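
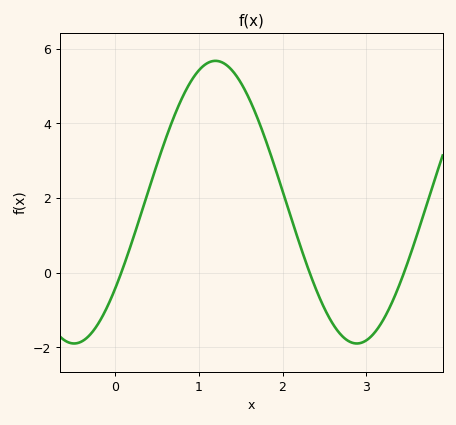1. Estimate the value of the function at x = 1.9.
2.89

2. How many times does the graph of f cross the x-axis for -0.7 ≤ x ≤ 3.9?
3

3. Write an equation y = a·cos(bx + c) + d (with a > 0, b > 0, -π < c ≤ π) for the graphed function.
y = 3.79cos(1.86x - 2.23) + 1.89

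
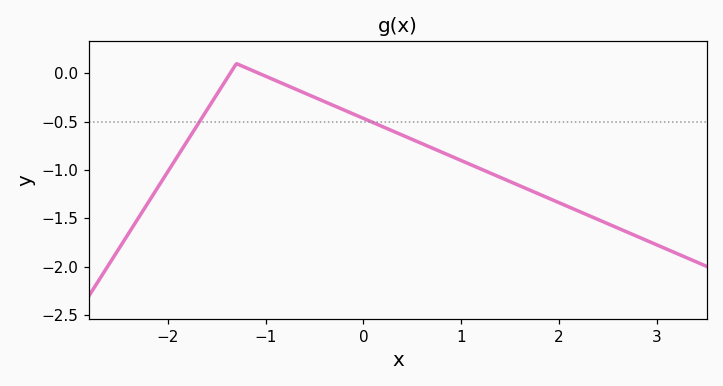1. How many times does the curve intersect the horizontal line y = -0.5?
2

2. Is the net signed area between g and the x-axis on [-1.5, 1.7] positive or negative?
negative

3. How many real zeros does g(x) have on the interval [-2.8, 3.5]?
2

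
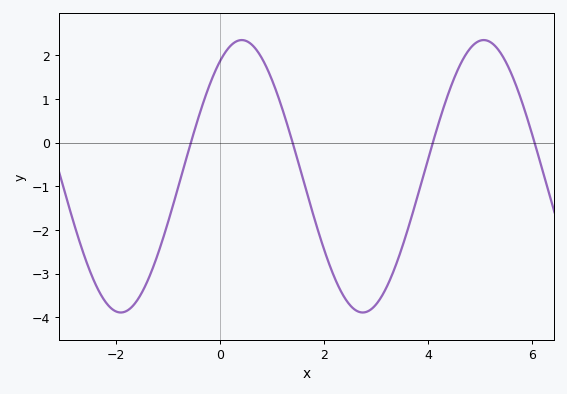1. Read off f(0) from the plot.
1.87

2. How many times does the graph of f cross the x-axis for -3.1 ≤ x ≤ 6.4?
4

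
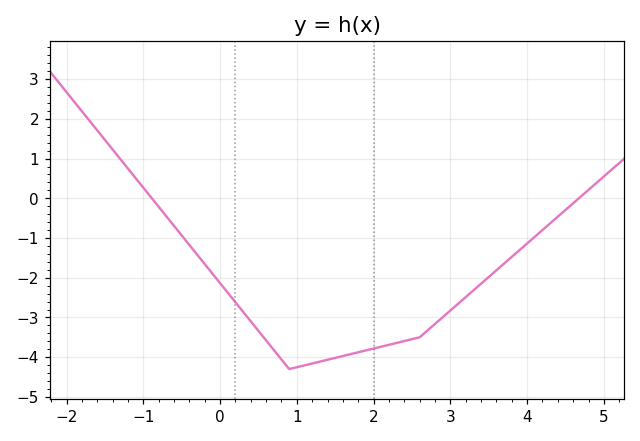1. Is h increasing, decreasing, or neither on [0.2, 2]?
neither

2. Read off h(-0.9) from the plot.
0.027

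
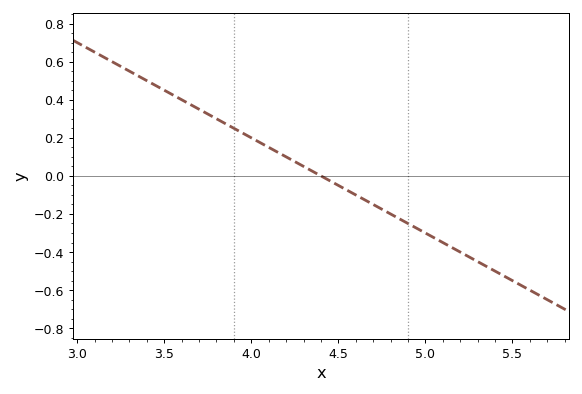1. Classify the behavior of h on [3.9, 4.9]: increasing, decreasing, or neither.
decreasing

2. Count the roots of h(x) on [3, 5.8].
1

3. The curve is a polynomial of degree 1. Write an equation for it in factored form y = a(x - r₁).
y = -0.5(x - 4.4)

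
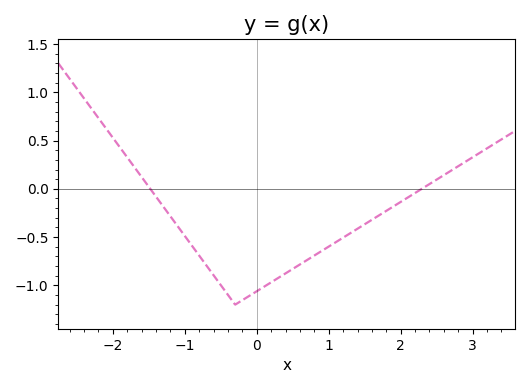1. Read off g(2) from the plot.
-0.136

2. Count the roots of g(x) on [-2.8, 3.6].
2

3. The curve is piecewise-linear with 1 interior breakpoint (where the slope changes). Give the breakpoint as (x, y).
(-0.3, -1.2)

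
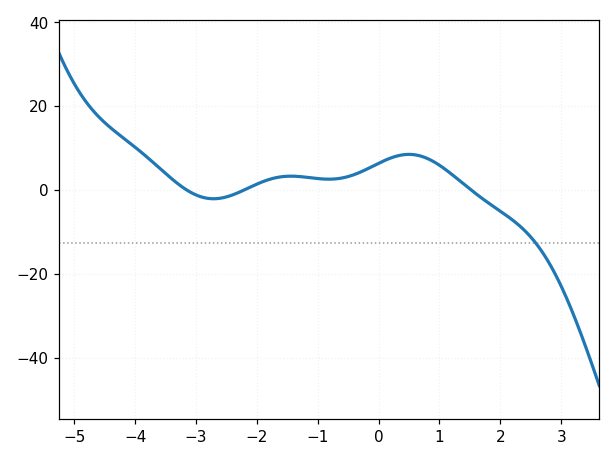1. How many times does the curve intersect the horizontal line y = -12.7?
1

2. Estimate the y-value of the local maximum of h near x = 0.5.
8.53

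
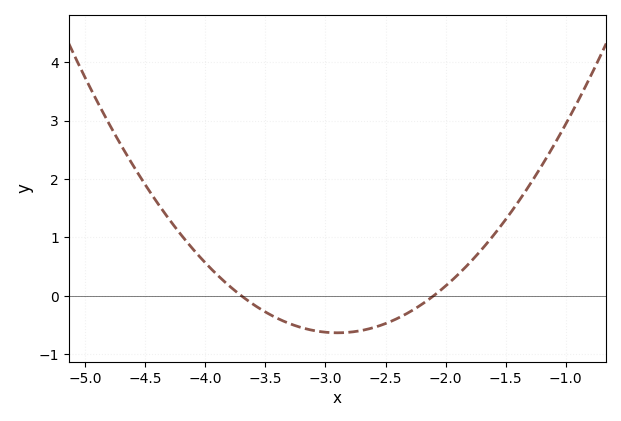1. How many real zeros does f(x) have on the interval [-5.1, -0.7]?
2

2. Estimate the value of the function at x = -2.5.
-0.5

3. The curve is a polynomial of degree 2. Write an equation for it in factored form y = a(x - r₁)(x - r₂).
y = 0.99(x + 3.7)(x + 2.1)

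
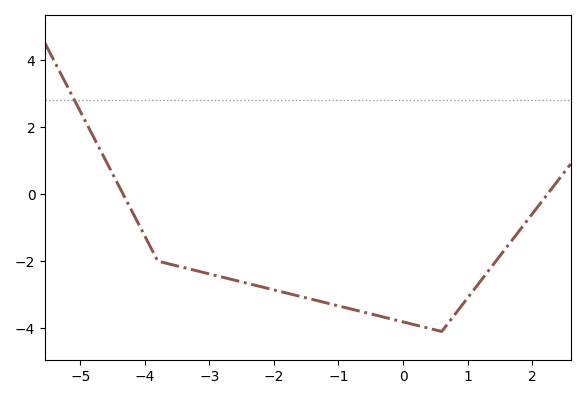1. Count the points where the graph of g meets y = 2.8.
1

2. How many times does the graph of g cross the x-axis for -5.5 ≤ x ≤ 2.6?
2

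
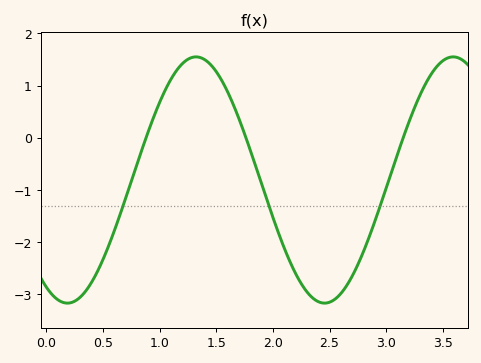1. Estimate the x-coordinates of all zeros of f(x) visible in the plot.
0.9, 1.8, 3.1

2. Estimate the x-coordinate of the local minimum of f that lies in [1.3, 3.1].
2.5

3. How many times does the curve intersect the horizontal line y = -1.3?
3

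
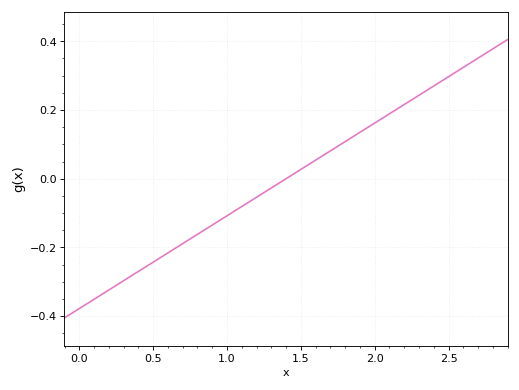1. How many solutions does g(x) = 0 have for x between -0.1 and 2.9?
1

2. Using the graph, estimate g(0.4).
-0.27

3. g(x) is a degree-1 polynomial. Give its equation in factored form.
y = 0.27(x - 1.4)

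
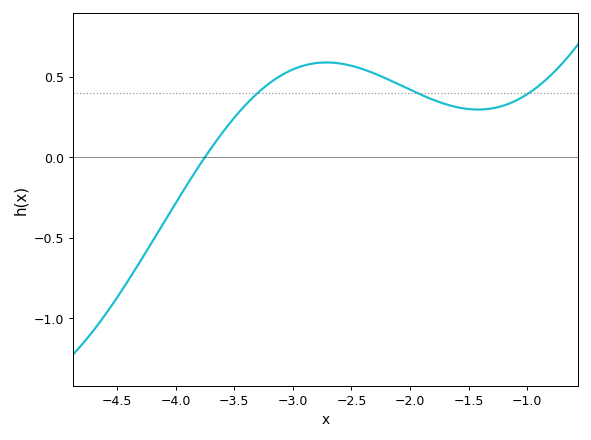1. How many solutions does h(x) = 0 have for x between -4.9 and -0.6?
1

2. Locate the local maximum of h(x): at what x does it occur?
-2.71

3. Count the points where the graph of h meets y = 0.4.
3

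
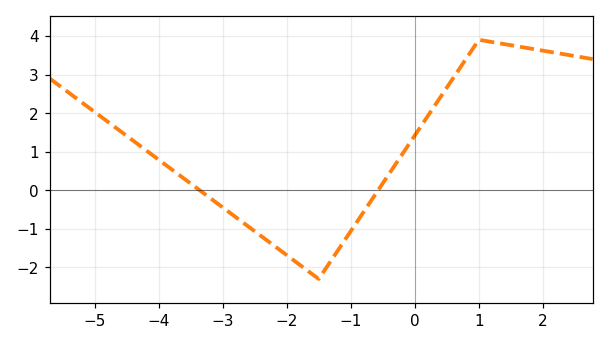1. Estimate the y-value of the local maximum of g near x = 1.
3.9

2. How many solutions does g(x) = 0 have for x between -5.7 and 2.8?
2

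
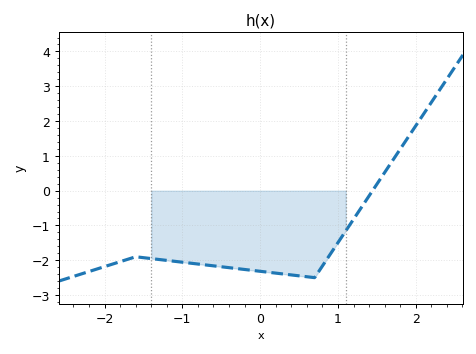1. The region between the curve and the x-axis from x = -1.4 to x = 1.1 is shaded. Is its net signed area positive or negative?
negative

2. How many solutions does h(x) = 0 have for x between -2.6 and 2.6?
1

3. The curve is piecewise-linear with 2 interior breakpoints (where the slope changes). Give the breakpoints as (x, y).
(-1.6, -1.9); (0.7, -2.5)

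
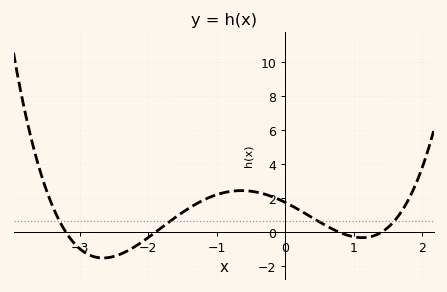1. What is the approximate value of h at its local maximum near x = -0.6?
2.4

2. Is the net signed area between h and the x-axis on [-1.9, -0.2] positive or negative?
positive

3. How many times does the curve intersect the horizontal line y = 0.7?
4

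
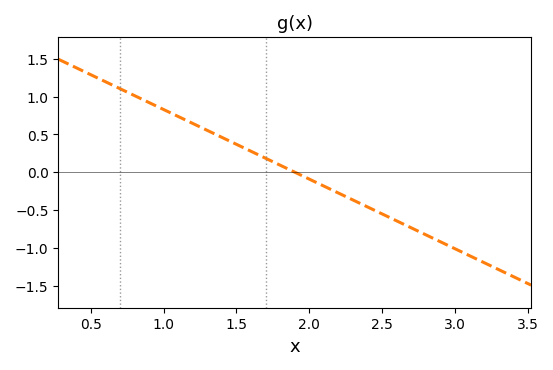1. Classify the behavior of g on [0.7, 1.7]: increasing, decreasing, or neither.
decreasing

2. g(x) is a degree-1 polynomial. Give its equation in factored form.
y = -0.92(x - 1.9)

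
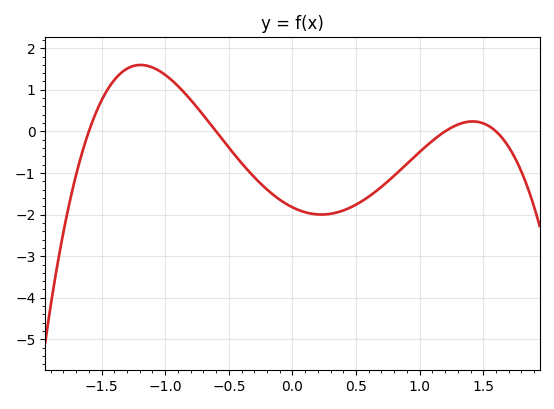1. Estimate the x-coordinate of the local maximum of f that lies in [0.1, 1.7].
1.42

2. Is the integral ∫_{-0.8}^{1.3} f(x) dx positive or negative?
negative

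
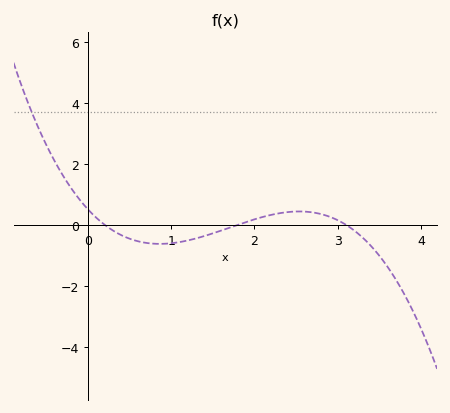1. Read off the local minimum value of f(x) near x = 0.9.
-0.625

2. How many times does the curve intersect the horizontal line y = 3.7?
1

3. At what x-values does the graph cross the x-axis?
0.2, 1.8, 3.1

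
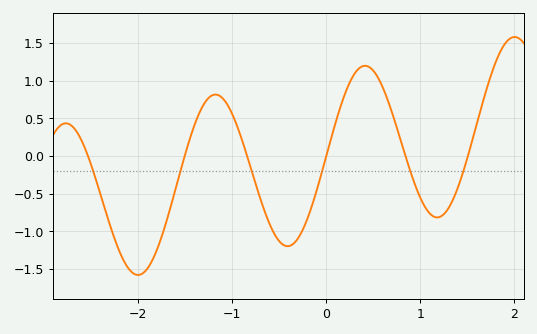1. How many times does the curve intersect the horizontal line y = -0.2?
6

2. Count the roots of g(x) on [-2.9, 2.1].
6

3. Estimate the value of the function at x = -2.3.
-0.9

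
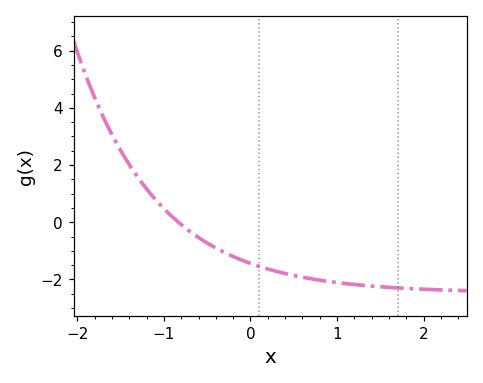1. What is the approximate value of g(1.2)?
-2.2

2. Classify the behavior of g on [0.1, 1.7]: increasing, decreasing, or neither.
decreasing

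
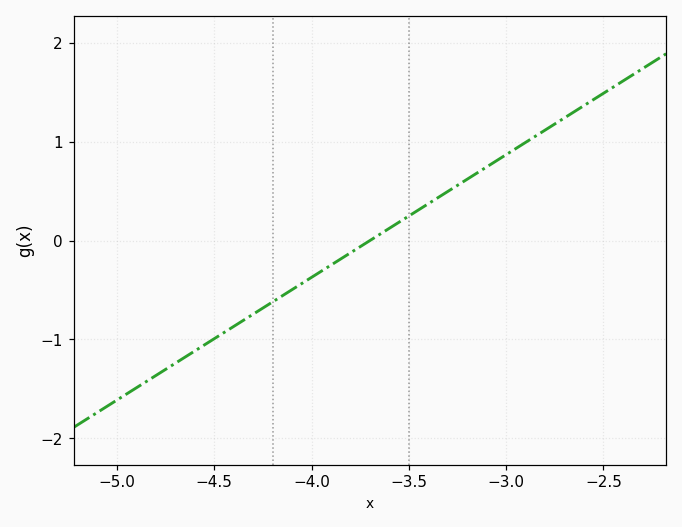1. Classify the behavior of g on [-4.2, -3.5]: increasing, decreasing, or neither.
increasing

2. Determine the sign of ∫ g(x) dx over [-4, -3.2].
positive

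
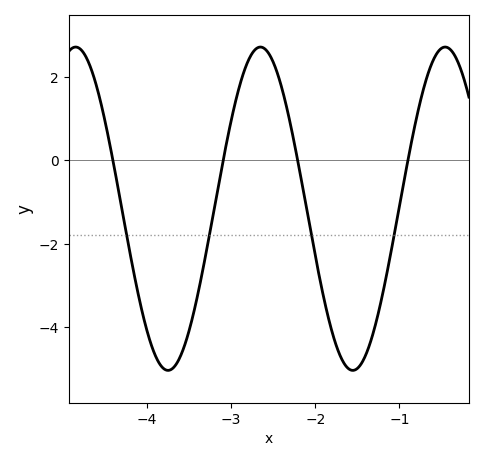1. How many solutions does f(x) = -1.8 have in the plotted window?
4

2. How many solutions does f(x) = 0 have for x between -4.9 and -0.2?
4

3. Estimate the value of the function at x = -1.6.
-5.01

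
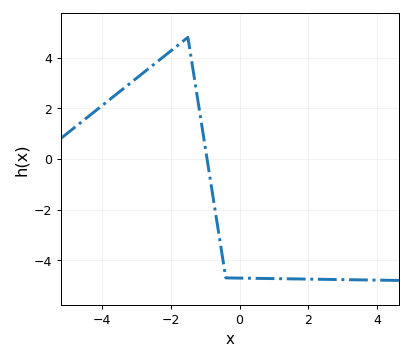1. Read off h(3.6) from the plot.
-4.78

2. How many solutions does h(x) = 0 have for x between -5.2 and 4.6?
1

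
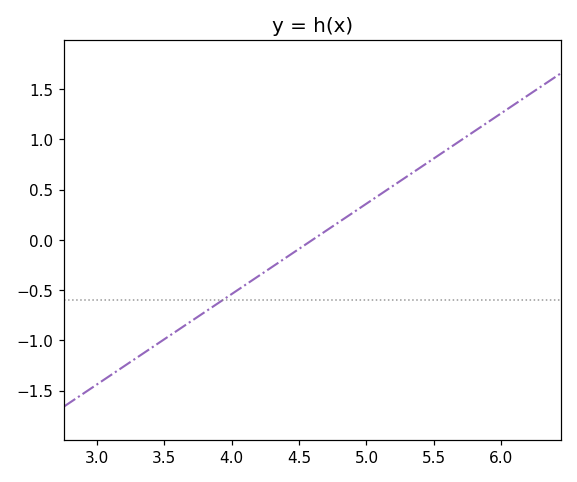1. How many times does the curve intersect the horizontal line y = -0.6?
1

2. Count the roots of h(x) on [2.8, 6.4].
1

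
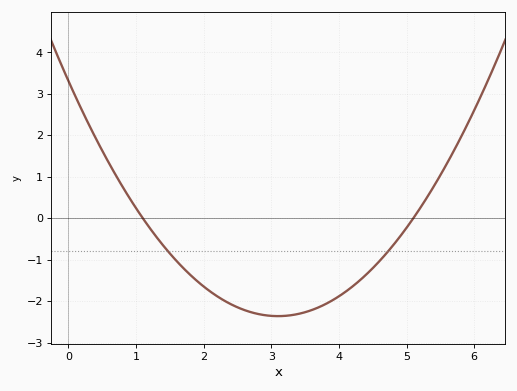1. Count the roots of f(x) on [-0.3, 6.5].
2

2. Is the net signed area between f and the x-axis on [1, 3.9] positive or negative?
negative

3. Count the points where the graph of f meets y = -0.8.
2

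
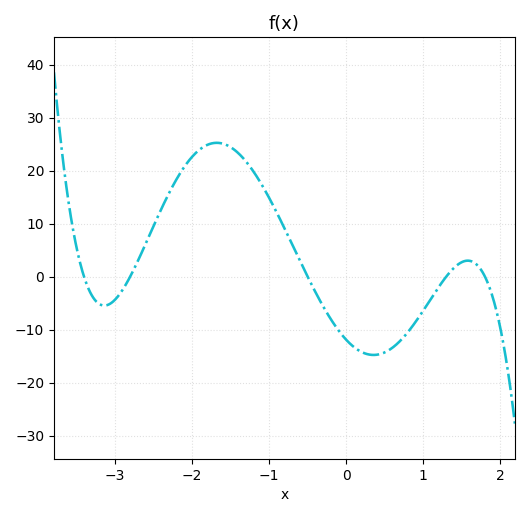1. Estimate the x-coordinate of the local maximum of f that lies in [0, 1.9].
1.58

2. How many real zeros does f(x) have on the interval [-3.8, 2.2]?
5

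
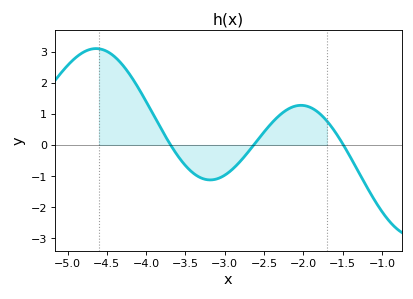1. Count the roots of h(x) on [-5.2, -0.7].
3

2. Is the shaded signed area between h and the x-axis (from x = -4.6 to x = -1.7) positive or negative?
positive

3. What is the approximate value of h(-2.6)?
0.1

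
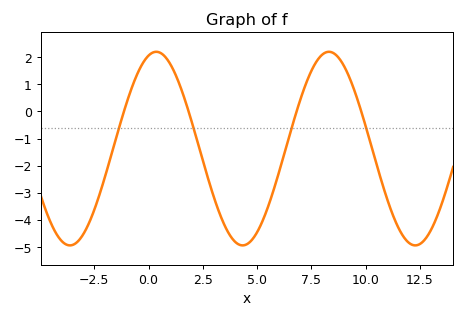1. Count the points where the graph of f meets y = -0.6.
4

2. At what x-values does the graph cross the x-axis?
-1.13, 1.85, 6.82, 9.8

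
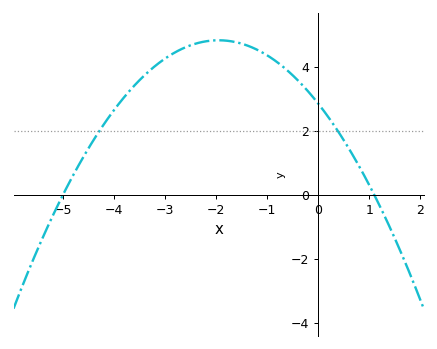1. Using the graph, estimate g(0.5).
1.8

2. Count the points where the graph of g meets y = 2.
2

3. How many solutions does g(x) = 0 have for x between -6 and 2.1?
2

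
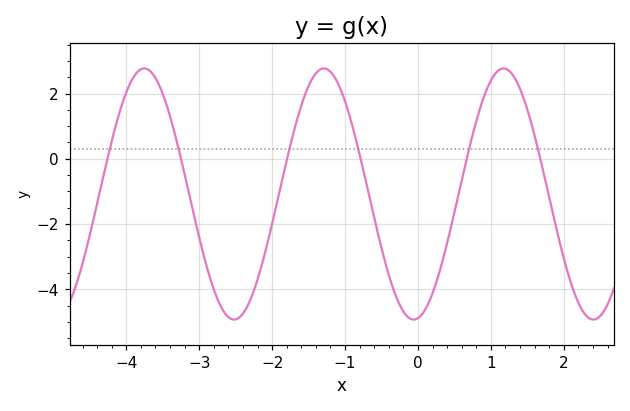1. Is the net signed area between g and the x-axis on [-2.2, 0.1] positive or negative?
negative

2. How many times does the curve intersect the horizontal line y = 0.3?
6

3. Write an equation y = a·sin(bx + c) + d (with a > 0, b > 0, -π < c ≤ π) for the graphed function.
y = 3.85sin(2.55x - 1.42) - 1.08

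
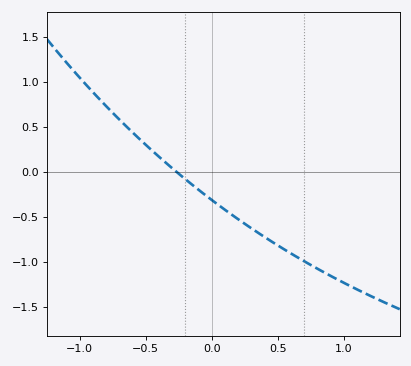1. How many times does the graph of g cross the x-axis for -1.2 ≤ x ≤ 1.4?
1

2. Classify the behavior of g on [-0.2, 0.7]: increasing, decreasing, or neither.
decreasing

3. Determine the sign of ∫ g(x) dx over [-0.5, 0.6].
negative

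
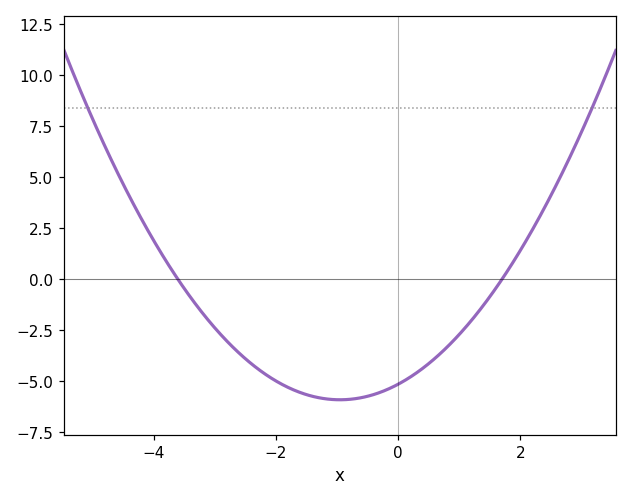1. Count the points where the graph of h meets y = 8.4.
2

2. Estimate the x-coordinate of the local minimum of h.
-0.95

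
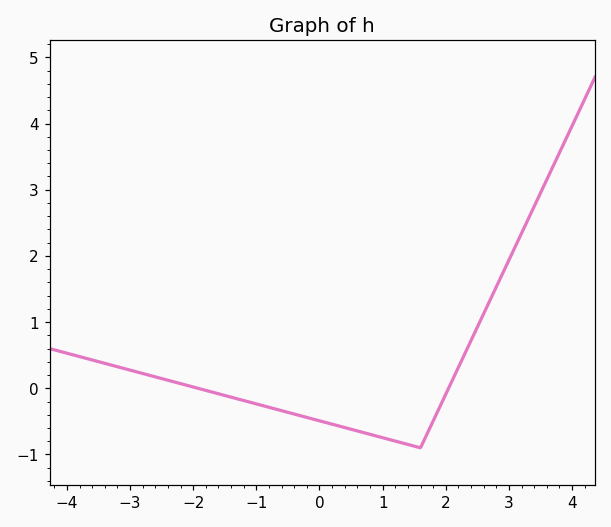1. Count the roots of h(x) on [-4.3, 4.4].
2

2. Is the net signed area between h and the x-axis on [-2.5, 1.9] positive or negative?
negative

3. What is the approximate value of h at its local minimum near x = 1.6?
-0.9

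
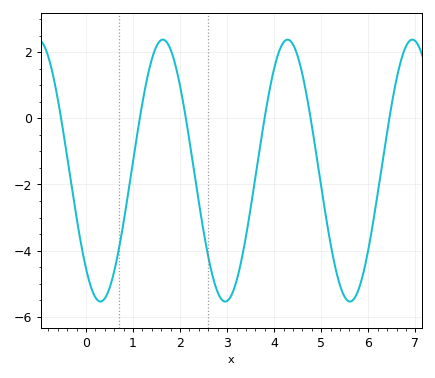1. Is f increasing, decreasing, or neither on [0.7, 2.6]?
neither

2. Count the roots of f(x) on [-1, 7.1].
6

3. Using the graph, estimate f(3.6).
-1.8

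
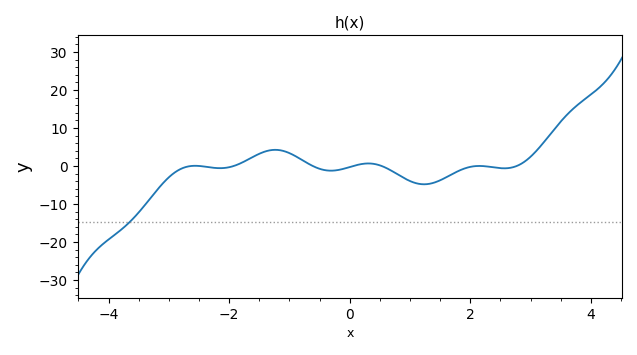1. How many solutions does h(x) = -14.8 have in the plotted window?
1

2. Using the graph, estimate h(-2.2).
-0.551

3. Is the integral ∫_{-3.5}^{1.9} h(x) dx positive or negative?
negative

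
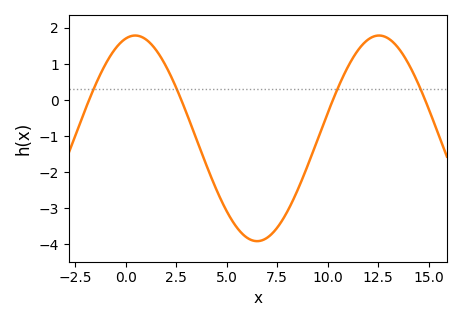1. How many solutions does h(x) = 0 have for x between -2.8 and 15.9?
4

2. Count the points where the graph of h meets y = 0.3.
4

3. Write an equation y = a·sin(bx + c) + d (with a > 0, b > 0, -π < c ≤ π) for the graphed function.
y = 2.85sin(0.52x + 1.3) - 1.06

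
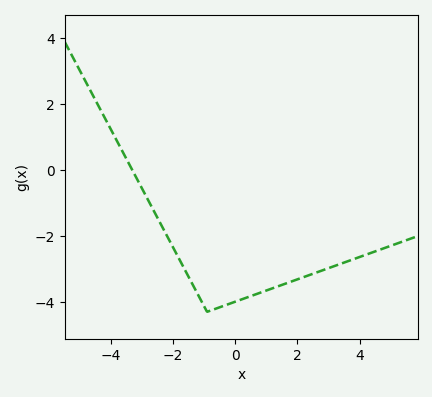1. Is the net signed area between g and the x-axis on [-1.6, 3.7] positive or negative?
negative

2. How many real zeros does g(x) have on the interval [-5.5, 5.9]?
1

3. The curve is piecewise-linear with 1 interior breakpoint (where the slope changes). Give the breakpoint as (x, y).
(-0.9, -4.3)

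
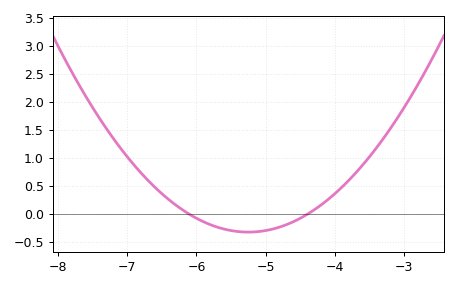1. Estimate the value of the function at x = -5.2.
-0.3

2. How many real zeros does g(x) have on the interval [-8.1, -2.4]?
2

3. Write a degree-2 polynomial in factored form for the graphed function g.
y = 0.44(x + 6.1)(x + 4.4)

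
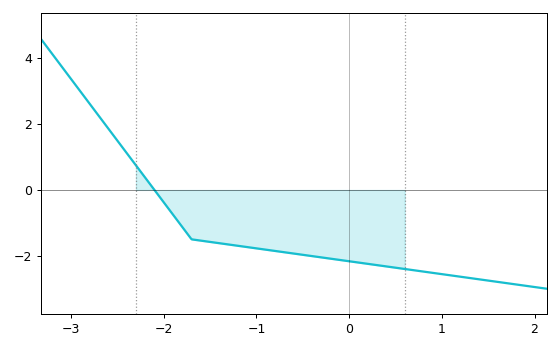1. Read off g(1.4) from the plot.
-2.71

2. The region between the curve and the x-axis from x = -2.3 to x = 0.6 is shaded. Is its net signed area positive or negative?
negative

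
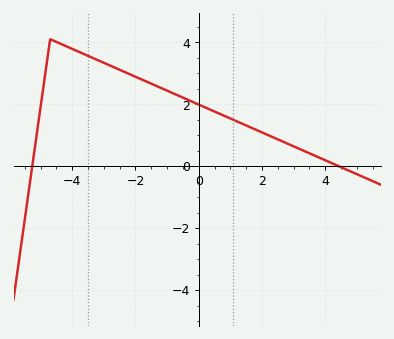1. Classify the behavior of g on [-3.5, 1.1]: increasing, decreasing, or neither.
decreasing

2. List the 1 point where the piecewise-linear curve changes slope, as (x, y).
(-4.7, 4.1)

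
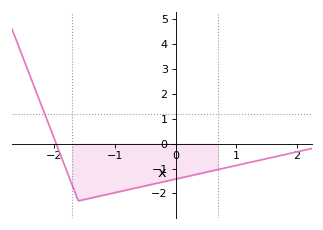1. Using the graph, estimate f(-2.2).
1.5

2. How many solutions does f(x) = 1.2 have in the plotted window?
1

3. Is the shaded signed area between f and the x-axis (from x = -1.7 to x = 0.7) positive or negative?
negative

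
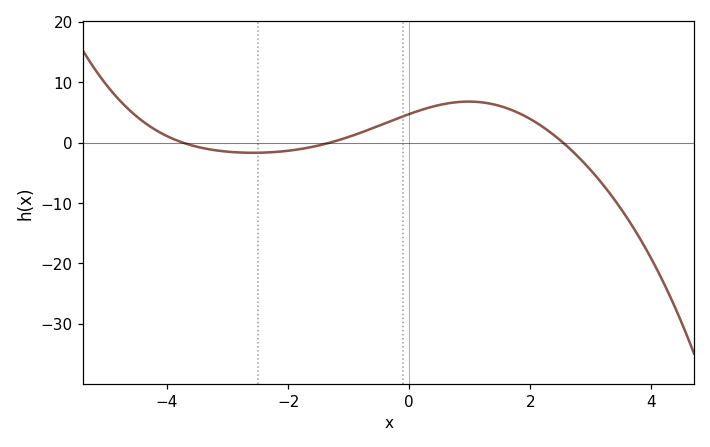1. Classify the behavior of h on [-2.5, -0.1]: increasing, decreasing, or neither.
increasing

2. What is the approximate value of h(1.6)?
6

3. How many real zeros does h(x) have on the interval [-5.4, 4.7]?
3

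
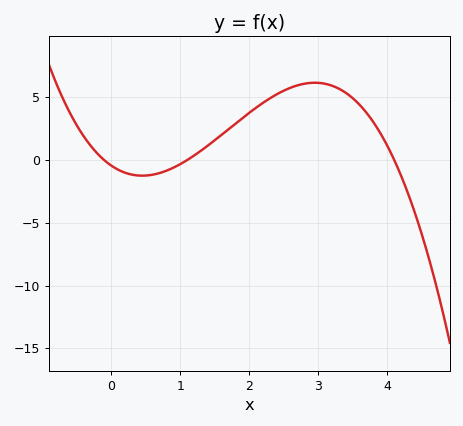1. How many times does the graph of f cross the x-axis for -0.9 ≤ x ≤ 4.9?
3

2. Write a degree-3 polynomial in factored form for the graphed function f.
y = -0.95(x + 0.1)(x - 1.1)(x - 4.1)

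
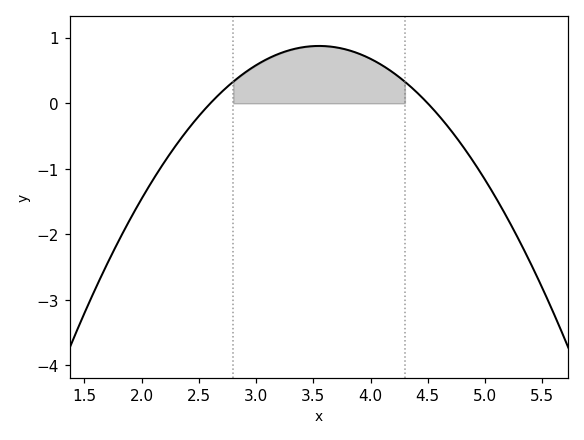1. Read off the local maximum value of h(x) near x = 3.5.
0.9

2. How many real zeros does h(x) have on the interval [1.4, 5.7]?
2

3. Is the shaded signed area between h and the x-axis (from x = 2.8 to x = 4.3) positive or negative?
positive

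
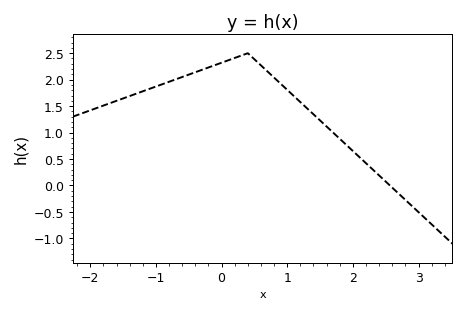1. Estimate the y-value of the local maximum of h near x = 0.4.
2.5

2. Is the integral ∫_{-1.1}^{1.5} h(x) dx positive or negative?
positive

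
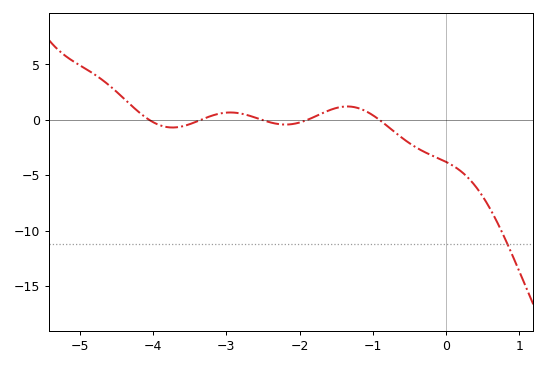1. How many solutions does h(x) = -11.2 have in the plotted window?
1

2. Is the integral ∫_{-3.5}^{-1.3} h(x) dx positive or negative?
positive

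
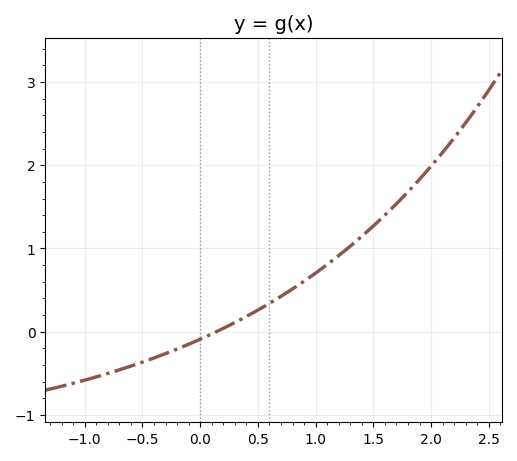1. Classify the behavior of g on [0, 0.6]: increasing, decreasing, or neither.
increasing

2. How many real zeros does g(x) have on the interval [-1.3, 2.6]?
1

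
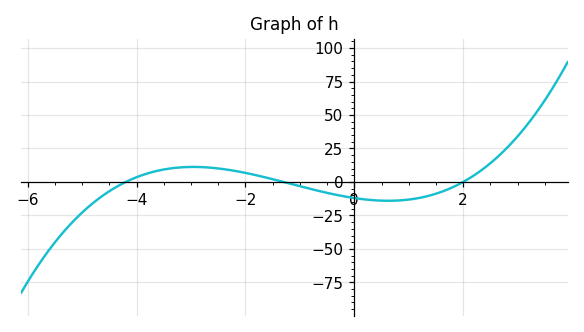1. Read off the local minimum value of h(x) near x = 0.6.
-14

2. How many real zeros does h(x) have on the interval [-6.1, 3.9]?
3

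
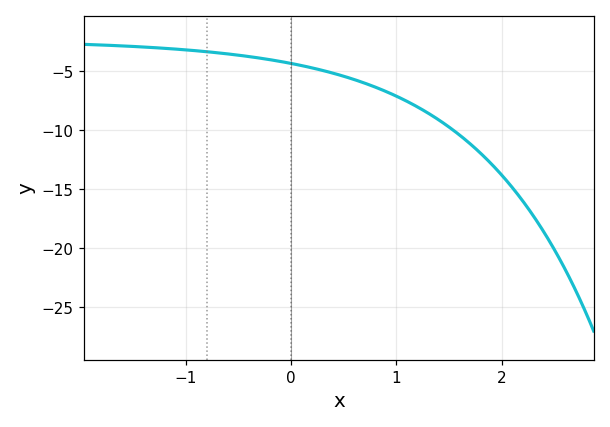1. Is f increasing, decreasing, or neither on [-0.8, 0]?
decreasing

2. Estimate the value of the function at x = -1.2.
-3.1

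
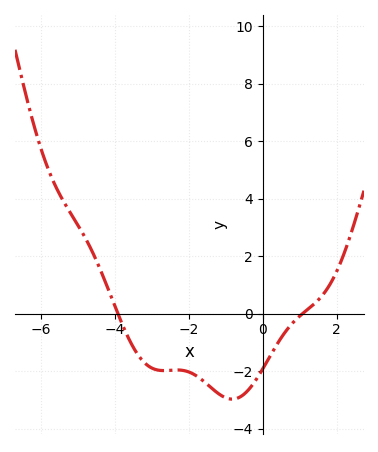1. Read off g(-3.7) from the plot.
-0.669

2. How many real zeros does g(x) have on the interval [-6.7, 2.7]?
2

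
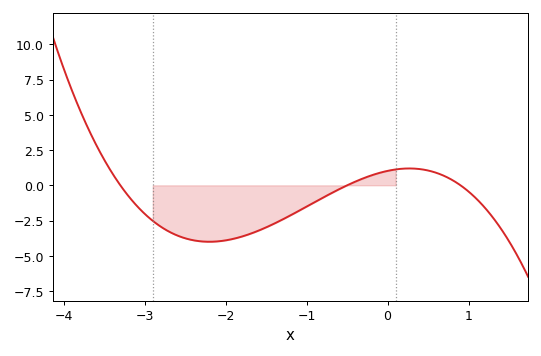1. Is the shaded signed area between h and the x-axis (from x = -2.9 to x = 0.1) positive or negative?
negative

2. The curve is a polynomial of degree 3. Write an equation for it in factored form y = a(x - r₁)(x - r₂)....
y = -0.69(x + 3.3)(x + 0.5)(x - 0.9)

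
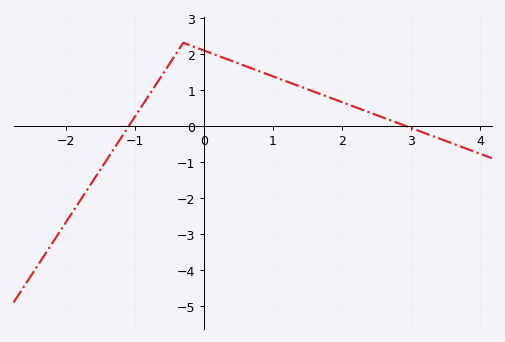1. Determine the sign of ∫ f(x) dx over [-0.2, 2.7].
positive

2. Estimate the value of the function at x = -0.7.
1.1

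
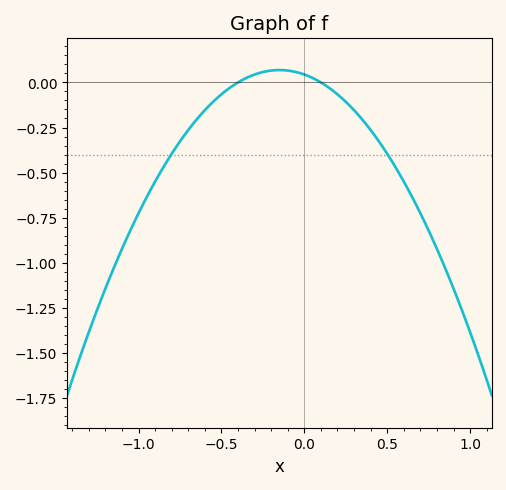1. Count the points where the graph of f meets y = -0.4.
2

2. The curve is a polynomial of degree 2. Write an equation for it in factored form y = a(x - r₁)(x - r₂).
y = -1.1(x + 0.4)(x - 0.1)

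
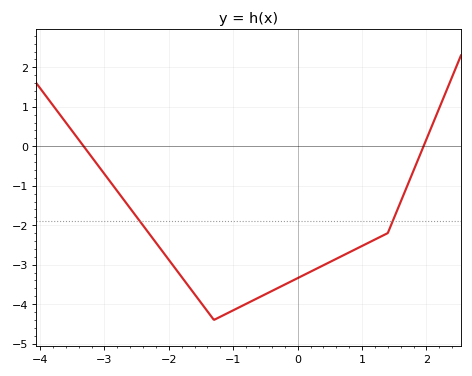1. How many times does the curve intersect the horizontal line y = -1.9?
2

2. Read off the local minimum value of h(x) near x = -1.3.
-4.4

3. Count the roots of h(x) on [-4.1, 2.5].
2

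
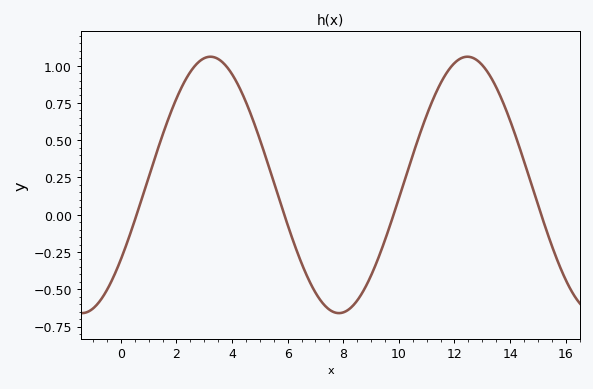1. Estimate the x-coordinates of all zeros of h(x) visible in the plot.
0.569, 5.88, 9.81, 15.1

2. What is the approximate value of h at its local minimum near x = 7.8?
-0.66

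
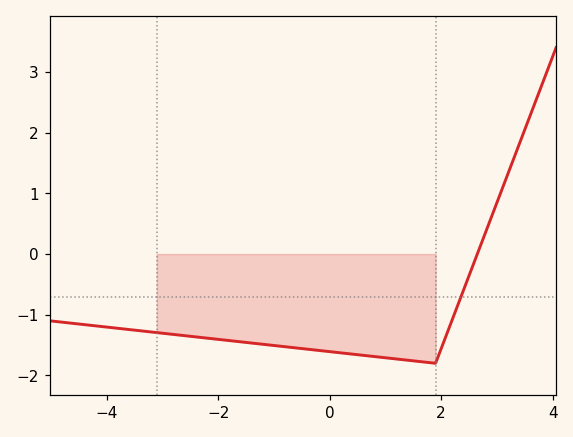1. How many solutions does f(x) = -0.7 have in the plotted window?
1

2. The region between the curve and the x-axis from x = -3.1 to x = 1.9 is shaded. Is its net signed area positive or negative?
negative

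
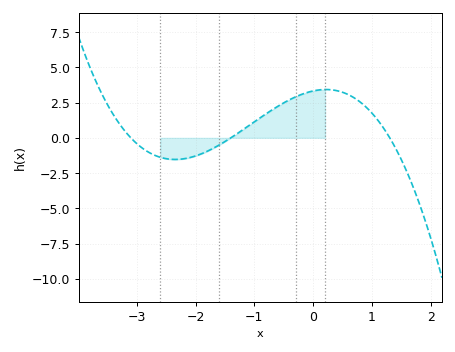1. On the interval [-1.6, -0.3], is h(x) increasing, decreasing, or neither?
increasing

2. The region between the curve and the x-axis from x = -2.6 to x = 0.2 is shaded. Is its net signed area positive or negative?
positive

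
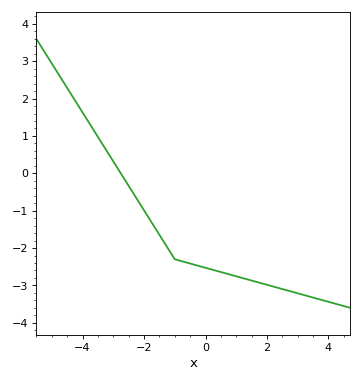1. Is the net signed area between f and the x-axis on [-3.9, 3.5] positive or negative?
negative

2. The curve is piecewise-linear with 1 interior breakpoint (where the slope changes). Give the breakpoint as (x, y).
(-1, -2.3)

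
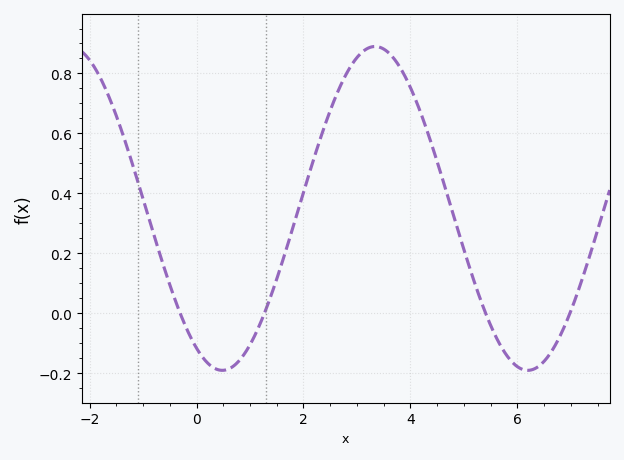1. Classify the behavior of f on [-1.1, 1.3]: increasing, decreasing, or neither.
neither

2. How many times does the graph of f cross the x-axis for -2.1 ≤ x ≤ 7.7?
4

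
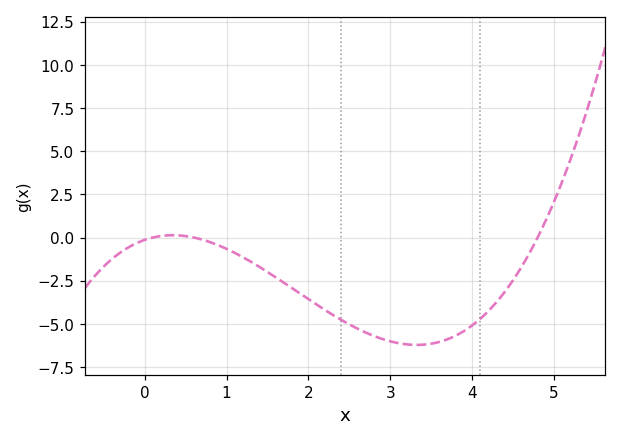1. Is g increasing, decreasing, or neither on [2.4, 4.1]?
neither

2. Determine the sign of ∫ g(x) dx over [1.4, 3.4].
negative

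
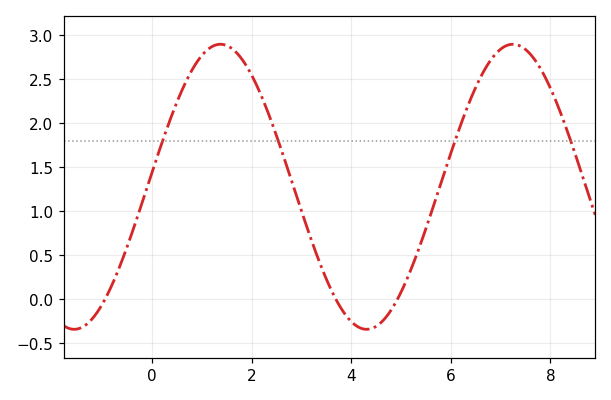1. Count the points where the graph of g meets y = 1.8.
4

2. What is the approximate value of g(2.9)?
1.2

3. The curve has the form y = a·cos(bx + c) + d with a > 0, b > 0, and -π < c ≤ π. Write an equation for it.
y = 1.62cos(1.1x - 1.5) + 1.28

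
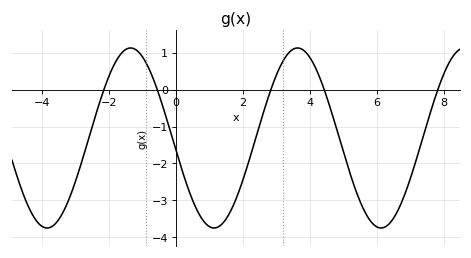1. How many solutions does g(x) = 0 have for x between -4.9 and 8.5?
5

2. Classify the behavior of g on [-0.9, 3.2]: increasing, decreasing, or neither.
neither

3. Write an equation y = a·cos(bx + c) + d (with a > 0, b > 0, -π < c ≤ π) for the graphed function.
y = 2.44cos(1.3x + 1.7) - 1.31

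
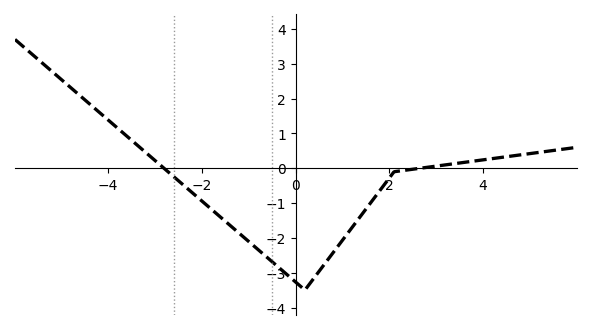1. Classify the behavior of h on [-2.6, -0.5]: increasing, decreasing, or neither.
decreasing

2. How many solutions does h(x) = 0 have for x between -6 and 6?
2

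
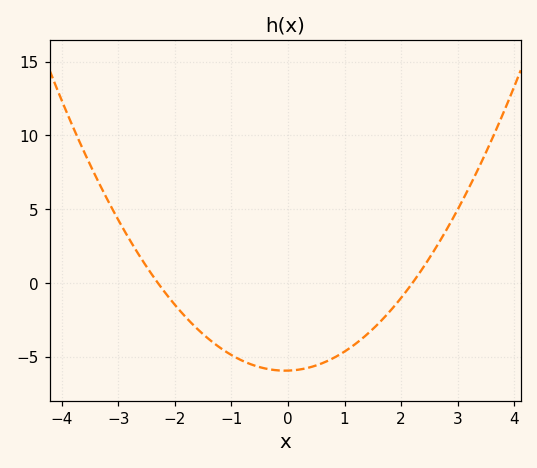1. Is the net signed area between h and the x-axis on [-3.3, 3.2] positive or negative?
negative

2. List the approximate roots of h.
-2.4, 2.2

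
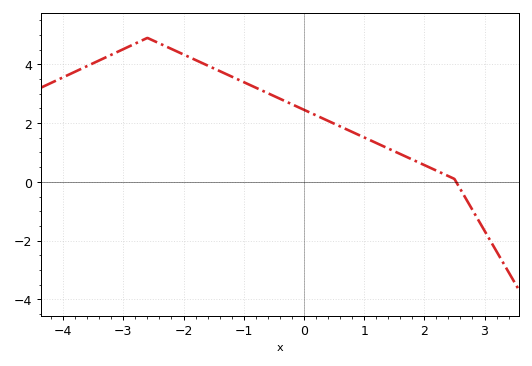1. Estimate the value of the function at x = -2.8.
4.71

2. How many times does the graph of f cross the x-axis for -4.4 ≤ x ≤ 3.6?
1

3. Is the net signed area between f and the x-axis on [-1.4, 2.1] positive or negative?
positive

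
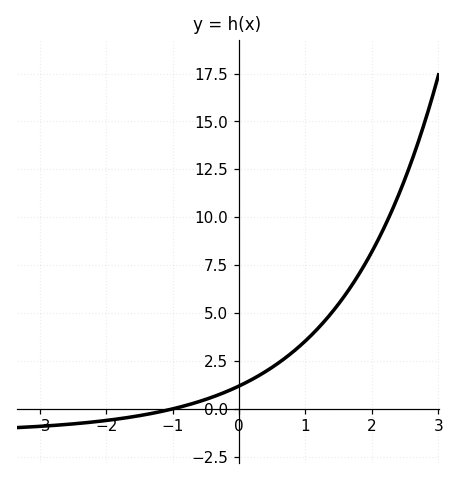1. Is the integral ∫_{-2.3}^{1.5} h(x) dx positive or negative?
positive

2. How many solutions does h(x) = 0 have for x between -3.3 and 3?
1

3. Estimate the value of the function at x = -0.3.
0.733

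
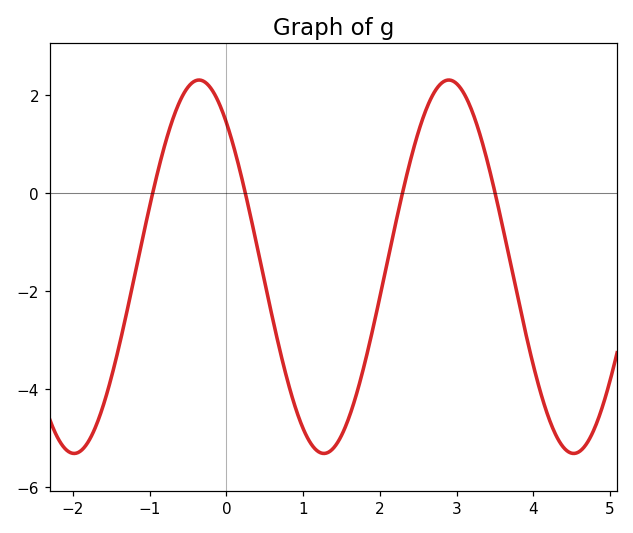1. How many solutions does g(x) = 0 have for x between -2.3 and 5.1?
4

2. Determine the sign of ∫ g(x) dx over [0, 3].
negative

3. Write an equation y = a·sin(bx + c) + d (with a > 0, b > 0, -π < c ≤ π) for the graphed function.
y = 3.81sin(1.93x + 2.26) - 1.51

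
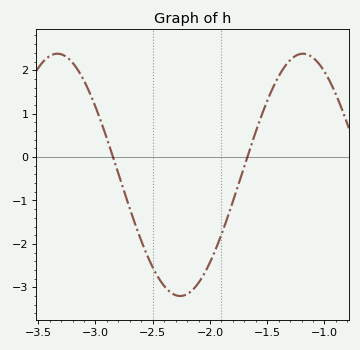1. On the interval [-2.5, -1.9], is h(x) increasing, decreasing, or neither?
neither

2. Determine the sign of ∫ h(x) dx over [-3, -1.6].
negative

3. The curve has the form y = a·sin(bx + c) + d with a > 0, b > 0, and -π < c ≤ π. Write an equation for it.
y = 2.79sin(2.9x - 1.2) - 0.41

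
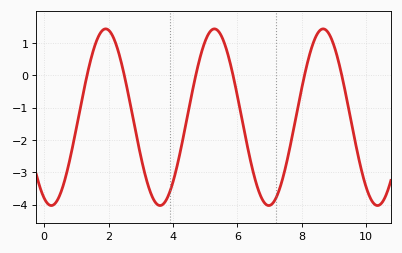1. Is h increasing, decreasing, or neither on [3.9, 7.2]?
neither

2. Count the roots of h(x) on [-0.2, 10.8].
6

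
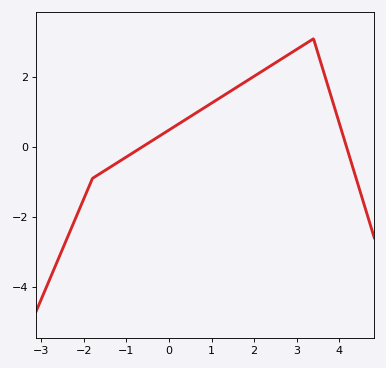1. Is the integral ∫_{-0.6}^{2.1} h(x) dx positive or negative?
positive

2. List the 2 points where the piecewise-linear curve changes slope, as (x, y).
(-1.8, -0.9); (3.4, 3.1)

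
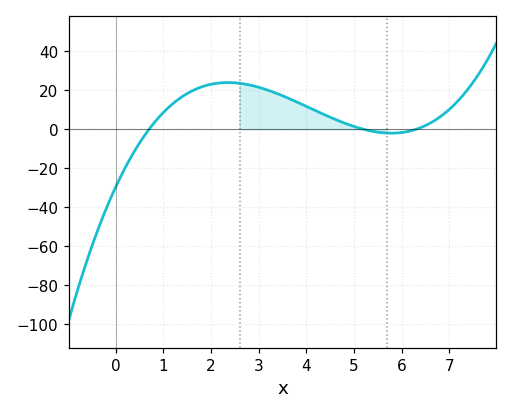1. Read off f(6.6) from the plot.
3.2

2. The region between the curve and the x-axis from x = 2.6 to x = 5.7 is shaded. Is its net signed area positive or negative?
positive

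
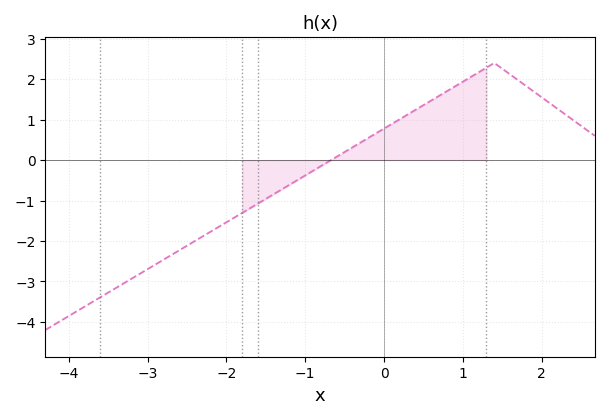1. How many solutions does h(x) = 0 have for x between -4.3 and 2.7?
1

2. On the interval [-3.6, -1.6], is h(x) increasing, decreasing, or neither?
increasing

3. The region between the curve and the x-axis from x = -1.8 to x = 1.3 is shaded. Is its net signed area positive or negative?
positive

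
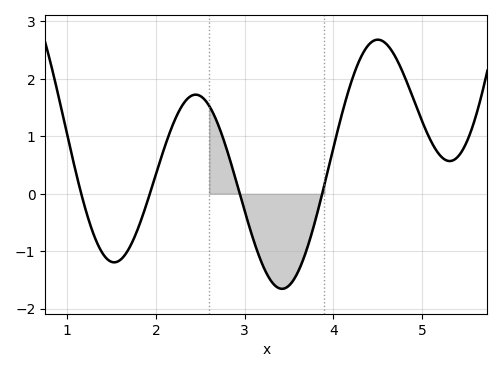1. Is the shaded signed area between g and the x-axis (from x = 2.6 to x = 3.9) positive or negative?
negative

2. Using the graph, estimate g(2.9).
0.247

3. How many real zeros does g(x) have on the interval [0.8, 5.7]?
4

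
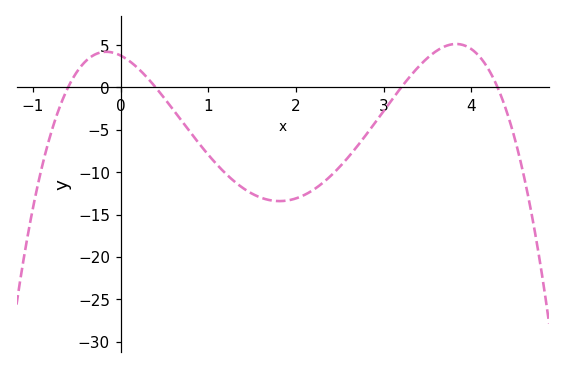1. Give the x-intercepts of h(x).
-0.6, 0.4, 3.2, 4.3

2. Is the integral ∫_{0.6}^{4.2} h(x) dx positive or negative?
negative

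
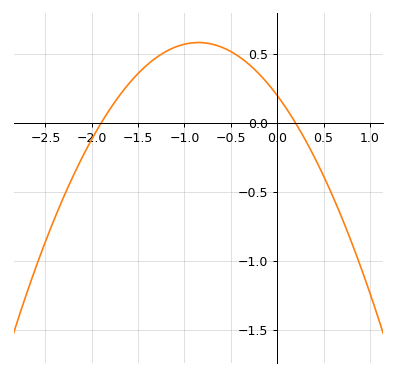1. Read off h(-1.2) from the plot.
0.519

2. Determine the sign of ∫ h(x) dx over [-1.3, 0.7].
positive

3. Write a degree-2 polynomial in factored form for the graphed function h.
y = -0.53(x + 1.9)(x - 0.2)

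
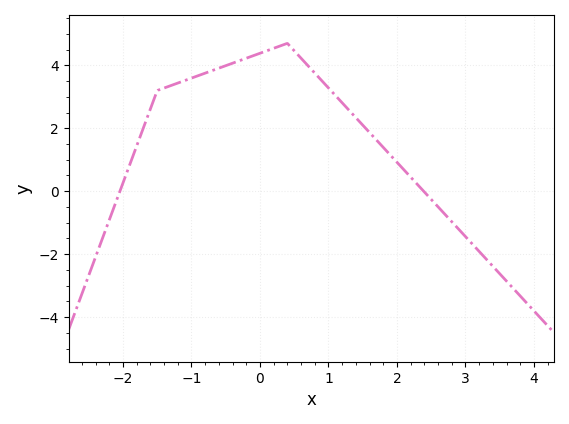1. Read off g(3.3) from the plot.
-2.15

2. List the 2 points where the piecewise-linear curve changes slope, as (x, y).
(-1.5, 3.2); (0.4, 4.7)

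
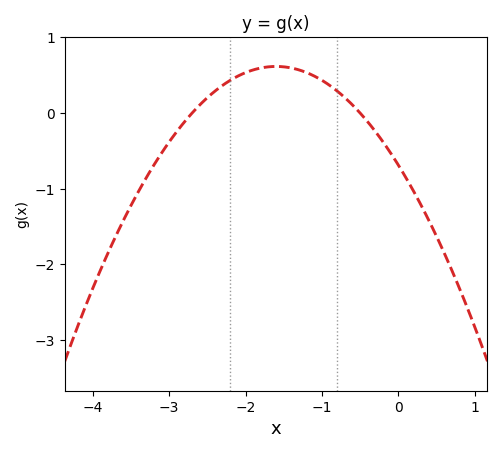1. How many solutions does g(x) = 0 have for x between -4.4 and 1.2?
2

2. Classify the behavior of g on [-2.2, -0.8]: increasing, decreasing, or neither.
neither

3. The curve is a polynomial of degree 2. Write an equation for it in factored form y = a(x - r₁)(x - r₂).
y = -0.51(x + 2.7)(x + 0.5)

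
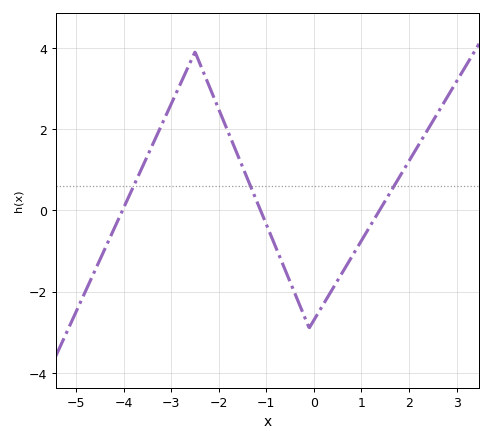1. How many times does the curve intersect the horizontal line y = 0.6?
3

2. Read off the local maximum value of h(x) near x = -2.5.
3.89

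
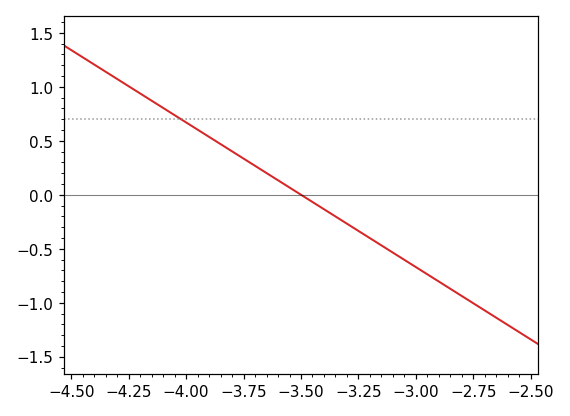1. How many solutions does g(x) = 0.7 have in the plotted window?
1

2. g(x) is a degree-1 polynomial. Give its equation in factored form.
y = -1.34(x + 3.5)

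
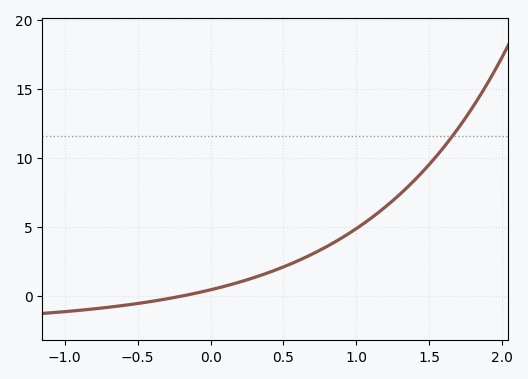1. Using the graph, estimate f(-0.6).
-0.5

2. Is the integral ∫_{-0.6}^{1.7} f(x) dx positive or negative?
positive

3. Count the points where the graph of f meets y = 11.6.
1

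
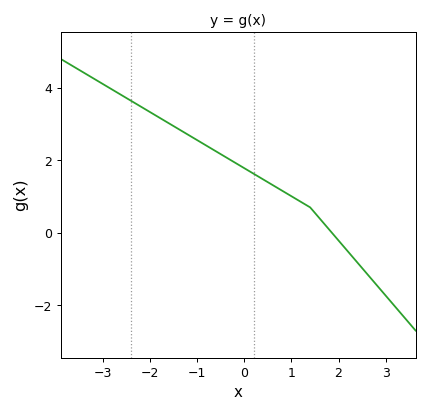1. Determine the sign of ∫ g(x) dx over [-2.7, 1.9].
positive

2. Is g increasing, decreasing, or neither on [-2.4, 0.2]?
decreasing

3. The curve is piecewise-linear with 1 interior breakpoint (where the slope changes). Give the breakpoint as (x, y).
(1.4, 0.7)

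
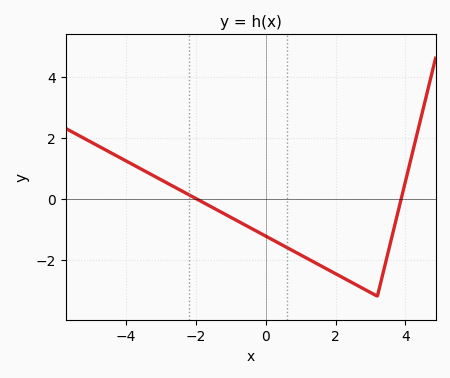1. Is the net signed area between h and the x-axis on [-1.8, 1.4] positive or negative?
negative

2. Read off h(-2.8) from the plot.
0.493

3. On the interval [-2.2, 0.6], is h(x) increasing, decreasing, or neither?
decreasing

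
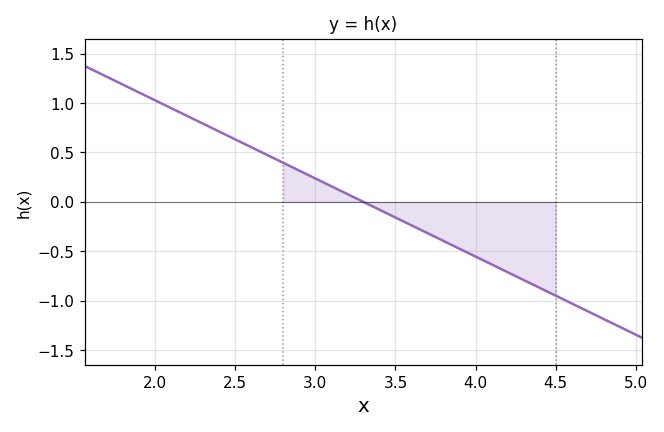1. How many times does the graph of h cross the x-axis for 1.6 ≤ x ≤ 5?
1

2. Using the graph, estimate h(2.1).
0.95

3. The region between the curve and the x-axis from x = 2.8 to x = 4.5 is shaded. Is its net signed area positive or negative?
negative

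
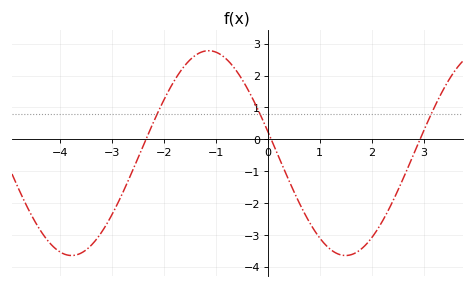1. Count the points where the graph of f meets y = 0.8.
3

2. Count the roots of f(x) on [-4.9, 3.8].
3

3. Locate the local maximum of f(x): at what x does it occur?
-1.2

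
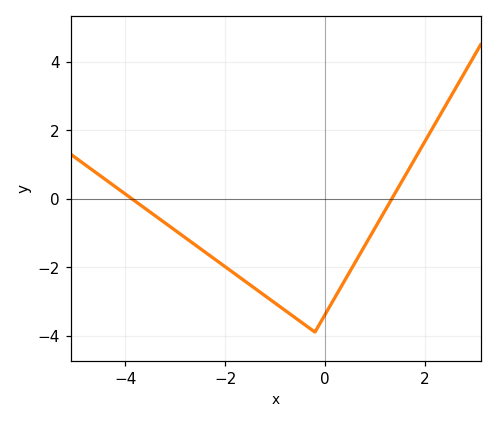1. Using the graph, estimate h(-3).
-1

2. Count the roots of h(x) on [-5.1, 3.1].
2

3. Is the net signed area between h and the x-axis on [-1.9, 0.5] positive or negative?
negative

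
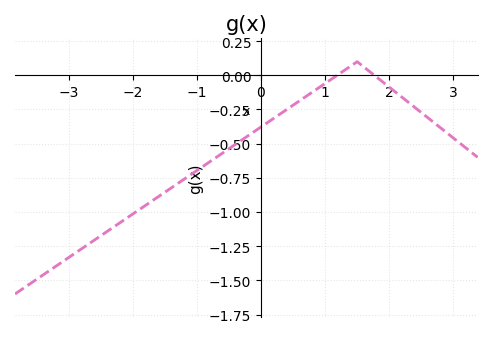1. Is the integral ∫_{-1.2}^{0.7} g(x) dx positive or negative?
negative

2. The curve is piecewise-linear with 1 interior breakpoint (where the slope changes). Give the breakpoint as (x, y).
(1.5, 0.1)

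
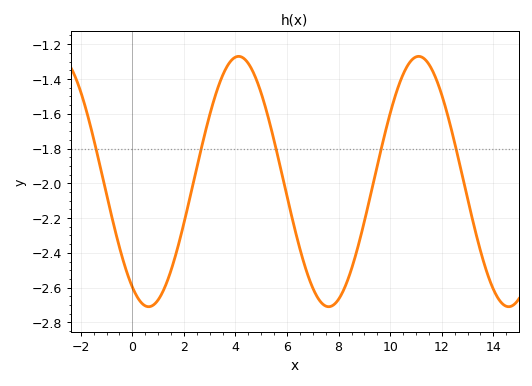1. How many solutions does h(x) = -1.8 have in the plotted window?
5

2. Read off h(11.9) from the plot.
-1.44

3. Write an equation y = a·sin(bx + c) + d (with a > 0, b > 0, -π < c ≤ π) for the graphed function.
y = 0.72sin(0.9x - 2.1) - 1.99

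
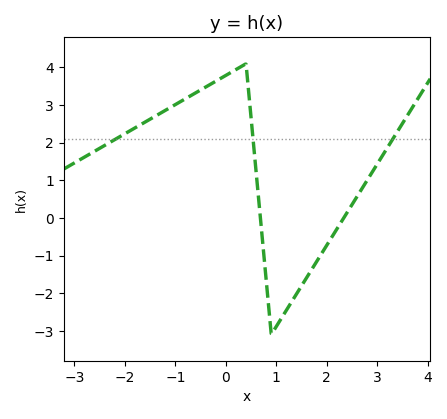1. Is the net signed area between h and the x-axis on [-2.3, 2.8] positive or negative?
positive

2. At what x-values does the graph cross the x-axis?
0.7, 2.3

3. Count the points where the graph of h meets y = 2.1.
3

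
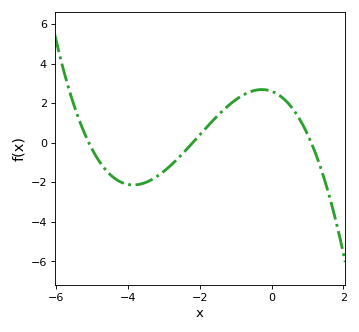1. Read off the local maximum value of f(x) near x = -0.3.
2.6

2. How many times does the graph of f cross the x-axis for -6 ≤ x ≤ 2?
3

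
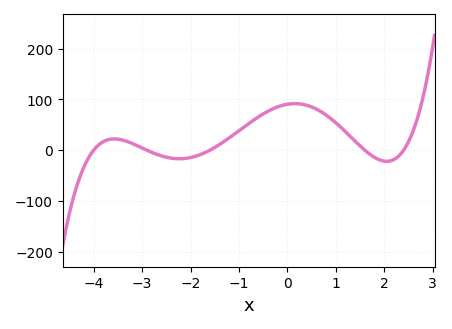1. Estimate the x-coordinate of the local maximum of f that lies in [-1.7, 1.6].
0.156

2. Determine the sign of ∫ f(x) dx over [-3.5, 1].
positive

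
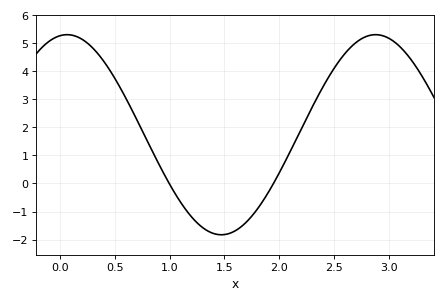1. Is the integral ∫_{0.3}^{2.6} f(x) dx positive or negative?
positive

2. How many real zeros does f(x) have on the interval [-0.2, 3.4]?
2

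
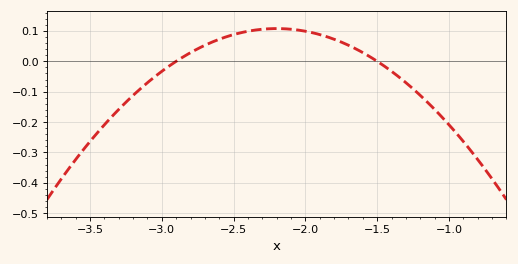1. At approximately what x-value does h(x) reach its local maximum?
-2.2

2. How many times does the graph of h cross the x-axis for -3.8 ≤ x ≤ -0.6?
2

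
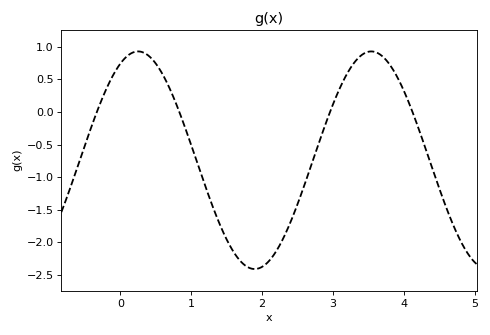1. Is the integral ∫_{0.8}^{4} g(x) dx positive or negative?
negative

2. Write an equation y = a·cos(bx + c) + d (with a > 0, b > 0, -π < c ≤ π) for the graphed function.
y = 1.67cos(1.9x - 0.48) - 0.74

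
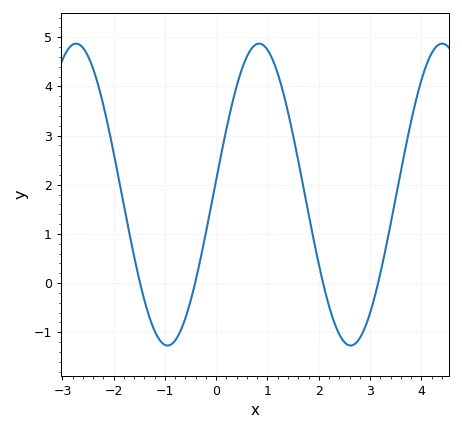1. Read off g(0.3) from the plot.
3.6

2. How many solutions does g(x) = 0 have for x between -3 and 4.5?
4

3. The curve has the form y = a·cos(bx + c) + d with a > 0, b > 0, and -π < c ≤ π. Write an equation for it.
y = 3.07cos(1.8x - 1.5) + 1.8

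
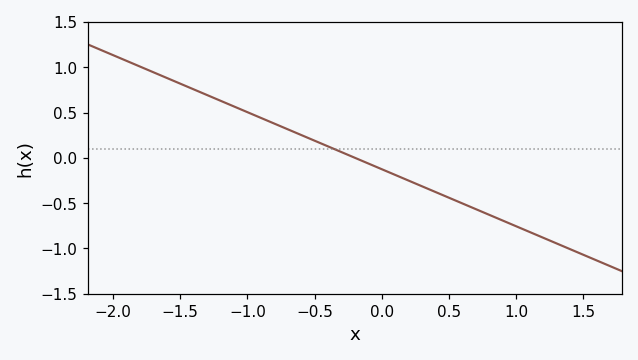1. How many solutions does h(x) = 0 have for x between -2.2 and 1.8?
1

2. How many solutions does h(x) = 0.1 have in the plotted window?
1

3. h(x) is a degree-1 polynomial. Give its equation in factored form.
y = -0.63(x + 0.2)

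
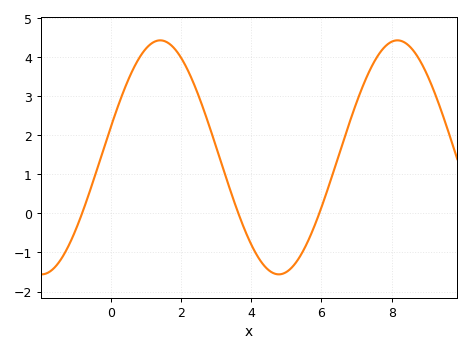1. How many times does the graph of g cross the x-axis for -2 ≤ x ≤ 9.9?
3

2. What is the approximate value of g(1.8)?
4.22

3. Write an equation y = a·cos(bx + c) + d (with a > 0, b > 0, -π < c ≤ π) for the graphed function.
y = 2.99cos(0.93x - 1.31) + 1.43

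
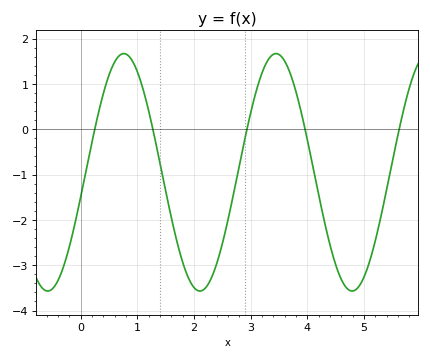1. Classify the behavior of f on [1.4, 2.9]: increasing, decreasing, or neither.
neither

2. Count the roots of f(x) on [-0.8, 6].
5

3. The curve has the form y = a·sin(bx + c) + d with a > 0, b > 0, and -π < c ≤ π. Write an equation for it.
y = 2.62sin(2.3x - 0.21) - 0.95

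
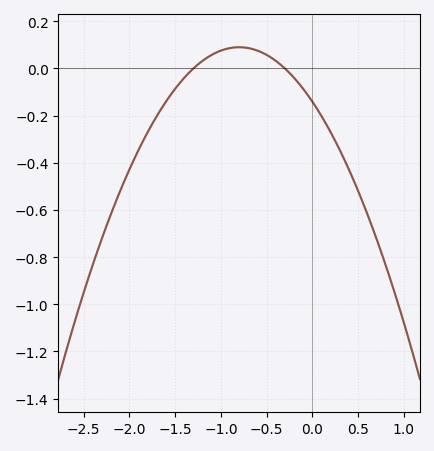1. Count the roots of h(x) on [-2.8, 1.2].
2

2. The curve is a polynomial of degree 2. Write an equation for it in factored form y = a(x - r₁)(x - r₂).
y = -0.36(x + 1.3)(x + 0.3)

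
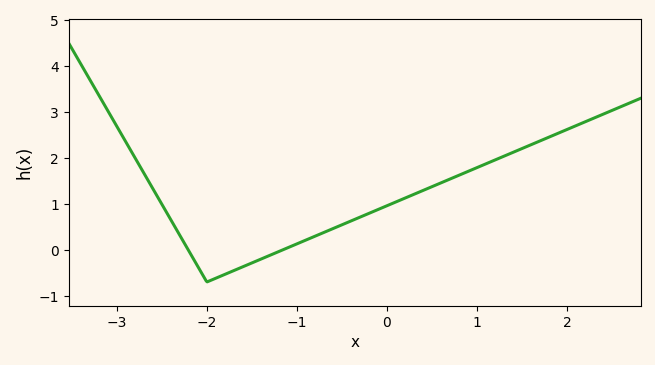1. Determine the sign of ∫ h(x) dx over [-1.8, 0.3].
positive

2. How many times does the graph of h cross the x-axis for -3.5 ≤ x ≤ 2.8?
2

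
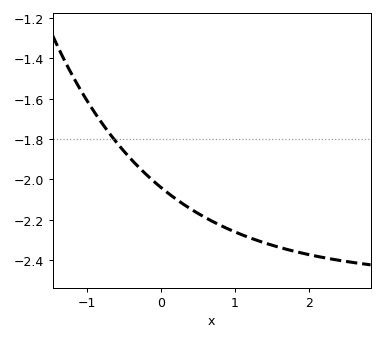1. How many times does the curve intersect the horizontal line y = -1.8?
1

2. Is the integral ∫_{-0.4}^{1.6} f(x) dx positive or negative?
negative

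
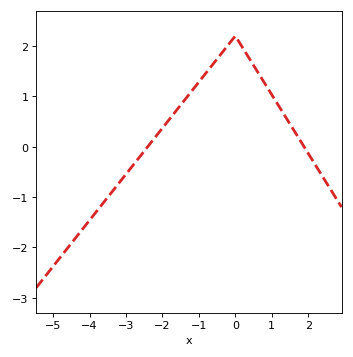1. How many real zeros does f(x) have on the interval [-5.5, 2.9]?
2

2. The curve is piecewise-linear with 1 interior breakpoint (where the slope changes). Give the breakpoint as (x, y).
(0, 2.2)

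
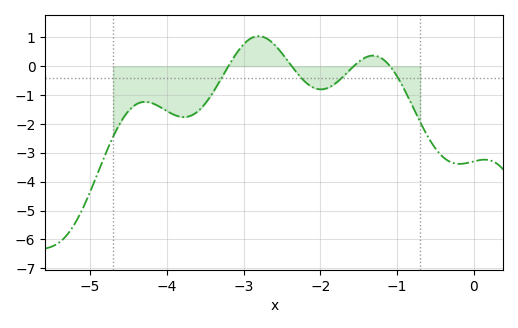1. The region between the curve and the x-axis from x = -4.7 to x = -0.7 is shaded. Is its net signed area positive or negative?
negative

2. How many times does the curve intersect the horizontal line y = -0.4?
4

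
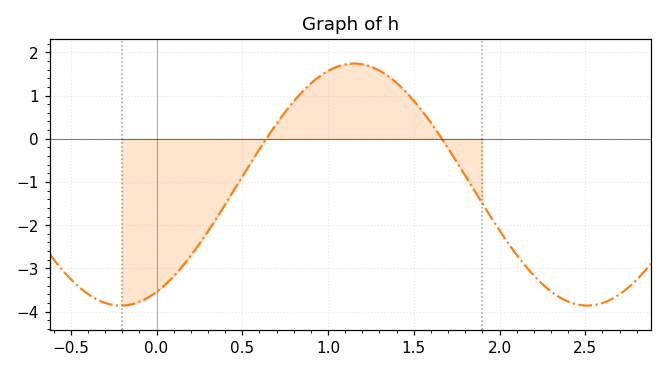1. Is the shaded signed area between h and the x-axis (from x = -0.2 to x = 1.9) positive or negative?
negative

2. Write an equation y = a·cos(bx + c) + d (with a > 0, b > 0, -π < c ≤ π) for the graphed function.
y = 2.8cos(2.3x - 2.7) - 1.06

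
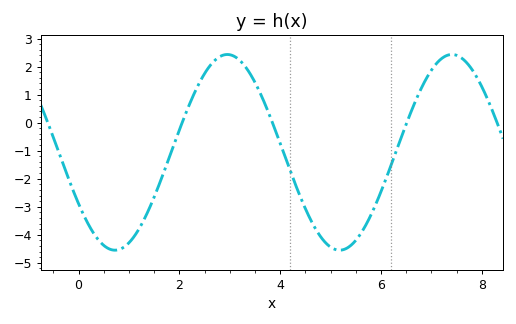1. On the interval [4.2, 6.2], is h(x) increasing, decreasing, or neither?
neither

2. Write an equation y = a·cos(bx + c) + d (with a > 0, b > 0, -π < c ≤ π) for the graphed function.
y = 3.49cos(1.4x + 2.1) - 1.06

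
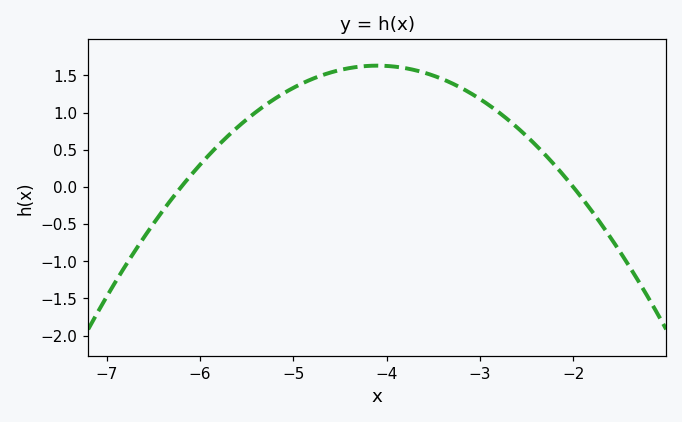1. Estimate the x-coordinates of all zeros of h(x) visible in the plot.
-6.2, -2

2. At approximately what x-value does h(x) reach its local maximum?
-4.1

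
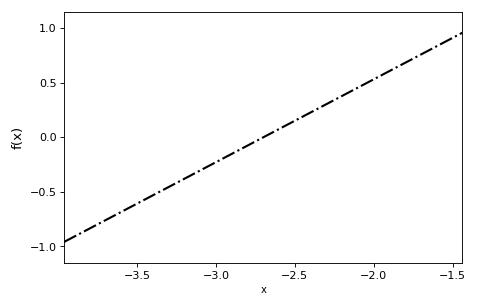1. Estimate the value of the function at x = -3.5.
-0.6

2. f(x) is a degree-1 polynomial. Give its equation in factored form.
y = 0.76(x + 2.7)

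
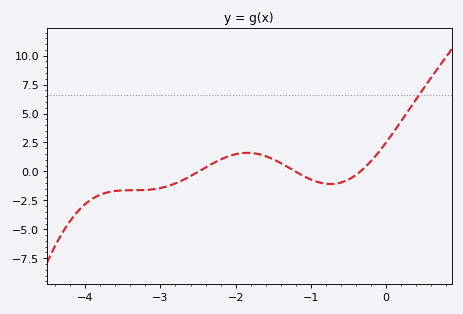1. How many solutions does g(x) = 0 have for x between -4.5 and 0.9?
3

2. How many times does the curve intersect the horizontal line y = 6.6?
1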